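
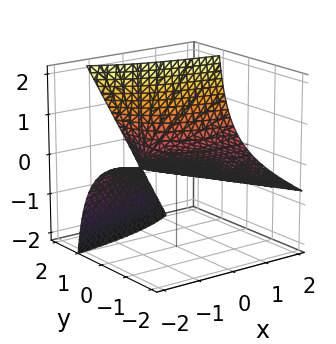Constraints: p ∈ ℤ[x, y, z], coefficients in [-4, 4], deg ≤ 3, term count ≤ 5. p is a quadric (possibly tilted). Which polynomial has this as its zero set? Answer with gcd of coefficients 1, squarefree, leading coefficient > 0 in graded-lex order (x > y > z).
x*y + 2*y*z - 3*z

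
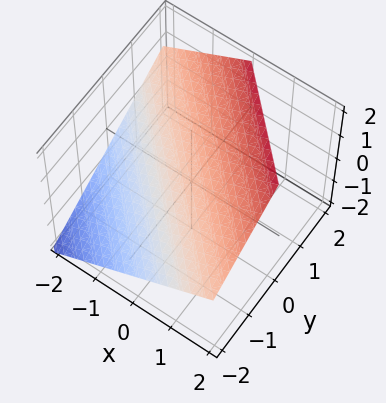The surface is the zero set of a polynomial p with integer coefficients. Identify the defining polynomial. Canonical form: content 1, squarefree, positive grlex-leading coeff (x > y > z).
2*x + 2*y - 3*z + 2

1. The degree is 1 — every cross-section is a straight line — this is a plane.
2. Checking where it meets the axes: one x-axis crossing is at x = -1; it meets the y-axis at y = -1 (among the integer gridlines).
3. Fitting integer coefficients to these (and the overall shape) gives p.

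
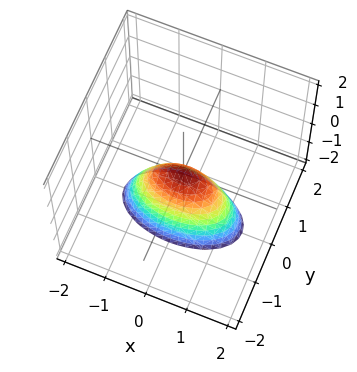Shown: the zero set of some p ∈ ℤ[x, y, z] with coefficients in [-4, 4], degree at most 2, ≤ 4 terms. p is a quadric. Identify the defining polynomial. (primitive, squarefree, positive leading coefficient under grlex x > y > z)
1. The degree is 2 — a paraboloid; a quadric.
2. Symmetries: it's symmetric under y → −y, forcing even powers of y; the x ↦ −x reflection is a symmetry, so x appears only in even powers.
3. From the visible intercepts: it meets the z-axis at z = 0 (among the integer gridlines); it meets the x-axis at x = 0 (among the integer gridlines).
4. Matching integer coefficients to the picture gives p.

x^2 + 3*y^2 + z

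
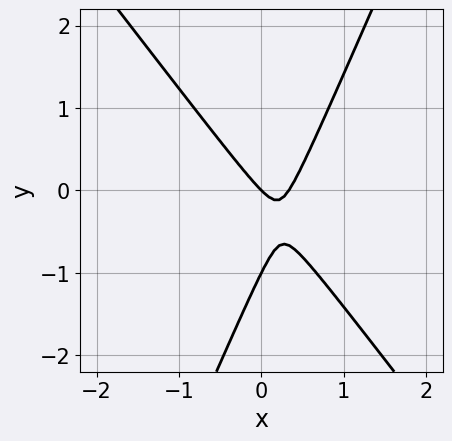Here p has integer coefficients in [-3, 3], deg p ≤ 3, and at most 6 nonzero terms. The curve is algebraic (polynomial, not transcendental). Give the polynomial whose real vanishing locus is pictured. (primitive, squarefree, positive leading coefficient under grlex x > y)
Degree: a generic line meets the curve in up to 2 points, so deg p = 2.
From the axis intercepts and sections: among the integer gridlines, it crosses the y-axis at y ∈ {-1, 0}; it crosses the x-axis at the gridline x = 0.
Fitting integer coefficients to these (and the overall shape) gives p.

3*x^2 + x*y - y^2 - x - y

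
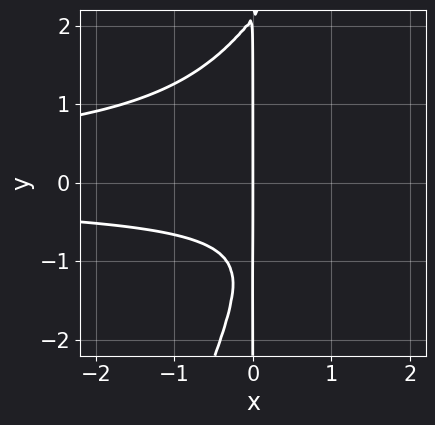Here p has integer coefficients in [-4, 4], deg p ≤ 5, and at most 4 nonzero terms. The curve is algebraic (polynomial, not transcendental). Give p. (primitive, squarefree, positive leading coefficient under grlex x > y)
3*x^2*y^2 - x*y^3 + 3*x*y + 3*x

(a) Degree: the shape is more complex than any degree-3 curve, so deg p = 4.
(b) Checking where it meets the axes: it crosses the x-axis at the gridline x = 0; every point of the y-axis in the box is on the curve.
(c) Matching integer coefficients to the picture gives p.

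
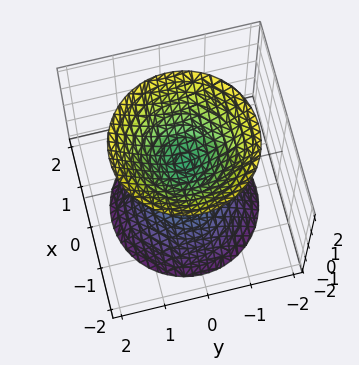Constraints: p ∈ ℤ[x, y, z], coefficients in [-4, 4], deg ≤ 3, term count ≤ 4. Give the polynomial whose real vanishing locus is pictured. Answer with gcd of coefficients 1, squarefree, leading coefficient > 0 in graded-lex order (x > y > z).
3*x^2 + 3*y^2 - 2*z^2 + 1

(a) I count 2 distinct pieces.
(b) deg p = 2.
(c) By symmetry, the z-axis is an axis of rotation, so x and y enter only as x² + y²; it's symmetric under z → −z, forcing even powers of z.
(d) Against the integer gridlines: no x-intercept at any integer in the box; the surface avoids every integer y-axis point in the box; a circular section at z = -2 has radius between 1 and 2.
(e) Putting this together gives p.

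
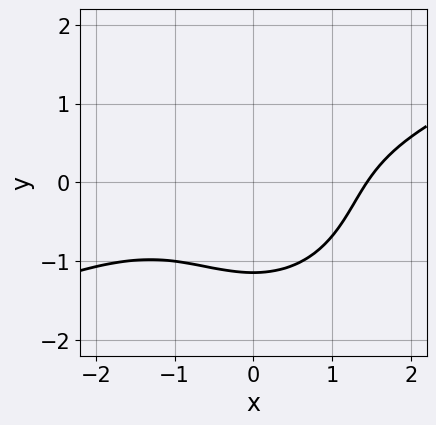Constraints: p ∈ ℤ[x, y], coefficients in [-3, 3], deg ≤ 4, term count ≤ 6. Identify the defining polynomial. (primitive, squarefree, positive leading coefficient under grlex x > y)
deg p = 3. No degree-2 curve has this shape.
Putting this together gives p.

x^3 - 2*x^2*y - 2*y^3 - 3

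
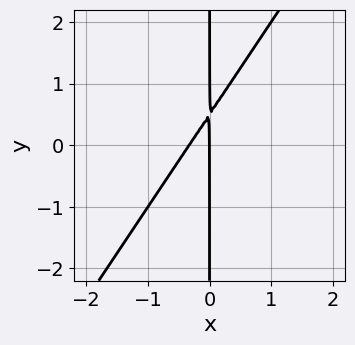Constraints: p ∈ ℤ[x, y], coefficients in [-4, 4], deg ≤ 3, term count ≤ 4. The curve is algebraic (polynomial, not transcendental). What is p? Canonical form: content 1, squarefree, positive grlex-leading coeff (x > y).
3*x^2 - 2*x*y + x

(a) The degree is 2 — no degree-1 curve has this shape.
(b) Observable constraints: every point of the y-axis in the box is on the curve; it crosses the x-axis at the gridline x = 0.
(c) Putting this together gives p.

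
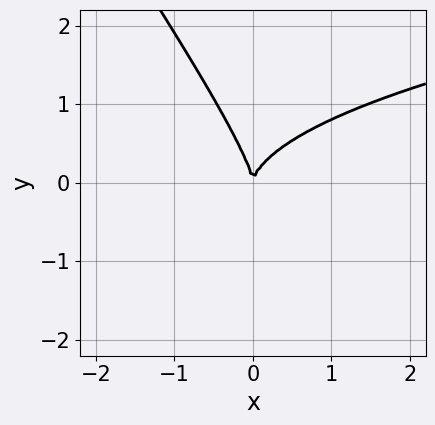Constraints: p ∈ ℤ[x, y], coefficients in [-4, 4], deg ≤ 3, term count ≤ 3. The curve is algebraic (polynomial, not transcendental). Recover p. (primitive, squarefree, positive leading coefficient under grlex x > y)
deg p = 3. No degree-2 curve has this shape.
Checking where it meets the axes: it meets the y-axis at y = 0 (among the integer gridlines); it crosses the x-axis at the gridline x = 0.
Assembling these constraints gives the stated polynomial.

3*x*y^2 + 2*y^3 - 3*x^2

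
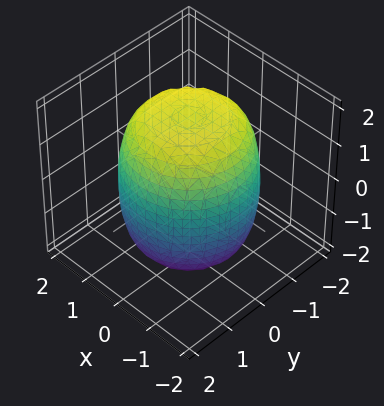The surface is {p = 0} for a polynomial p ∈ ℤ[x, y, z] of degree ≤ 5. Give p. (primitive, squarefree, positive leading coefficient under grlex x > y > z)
x^4 + 2*x^2*y^2 + y^4 - x^2 - y^2 + z^2 - 3

Degree: the shape is more complex than any degree-3 surface, so deg p = 4.
By symmetry, the surface is invariant under rotation about z: p = q(x² + y², z).
Against the integer gridlines: a circular section at z = -1 has radius between 1 and 2.
Matching integer coefficients to the picture gives p.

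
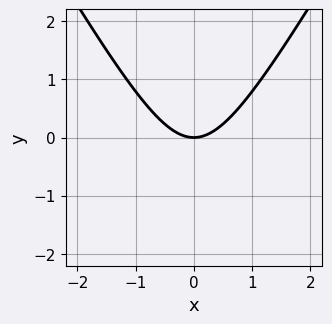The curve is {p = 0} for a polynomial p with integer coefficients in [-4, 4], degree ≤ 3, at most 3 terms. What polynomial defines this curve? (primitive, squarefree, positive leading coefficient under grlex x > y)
3*x^2 - y^2 - 3*y

1. deg p = 2.
2. Symmetries: it's symmetric under x → −x, forcing even powers of x.
3. Against the integer gridlines: it crosses the x-axis at the gridline x = 0; it meets the y-axis at y = 0 (among the integer gridlines).
4. Together with the visible shape, these determine p as stated.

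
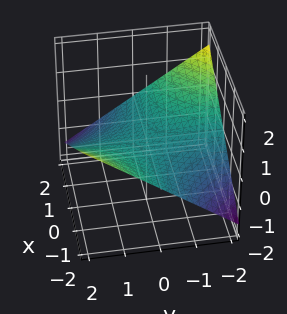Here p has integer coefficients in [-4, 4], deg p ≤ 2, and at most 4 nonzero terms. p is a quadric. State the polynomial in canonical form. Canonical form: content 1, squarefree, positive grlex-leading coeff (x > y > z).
x*y + 3*z

Degree: a hyperbolic paraboloid; a quadric, so deg p = 2.
Checking where it meets the axes: it crosses the z-axis at the gridline z = 0; the visible x-axis segment lies entirely on the surface; the visible y-axis segment lies entirely on the surface.
Assembling these constraints gives the stated polynomial.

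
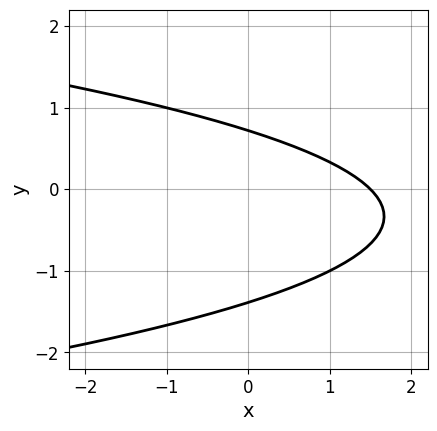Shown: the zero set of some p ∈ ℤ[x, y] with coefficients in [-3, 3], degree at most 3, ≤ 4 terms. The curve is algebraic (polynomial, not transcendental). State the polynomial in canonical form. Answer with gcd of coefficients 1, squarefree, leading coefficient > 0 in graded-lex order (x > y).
3*y^2 + 2*x + 2*y - 3

First, the degree is 2 — the shape is more complex than any degree-1 curve.
Finally, putting this together gives p.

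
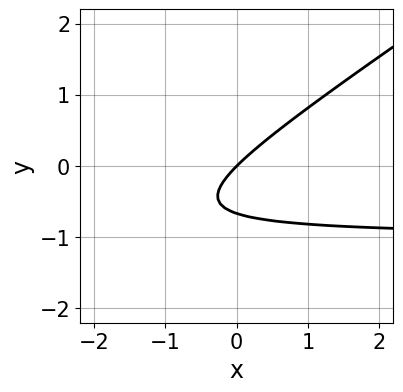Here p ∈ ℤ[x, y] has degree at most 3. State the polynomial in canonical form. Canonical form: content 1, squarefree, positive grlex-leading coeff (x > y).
1. deg p = 2. The shape is more complex than any degree-1 curve.
2. Against the integer gridlines: it meets the y-axis at y = 0 (among the integer gridlines); it meets the x-axis at x = 0 (among the integer gridlines).
3. Fitting integer coefficients to these (and the overall shape) gives p.

2*x*y - 3*y^2 + 2*x - 2*y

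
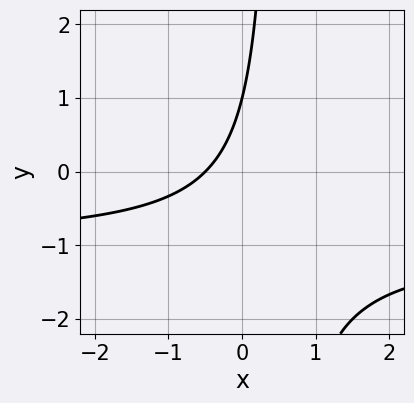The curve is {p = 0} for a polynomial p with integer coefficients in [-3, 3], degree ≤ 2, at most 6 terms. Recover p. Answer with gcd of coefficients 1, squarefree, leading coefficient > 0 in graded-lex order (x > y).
2*x*y + 2*x - y + 1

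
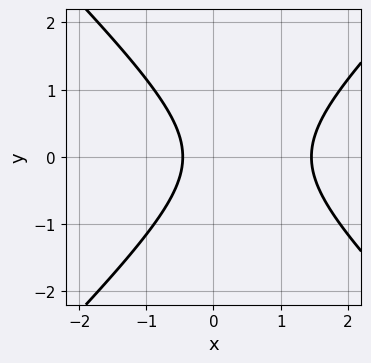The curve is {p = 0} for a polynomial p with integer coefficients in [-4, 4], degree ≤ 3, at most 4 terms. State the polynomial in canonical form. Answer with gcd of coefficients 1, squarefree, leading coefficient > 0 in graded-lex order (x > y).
3*x^2 - 3*y^2 - 3*x - 2

deg p = 2.
Symmetries: mirror symmetry y ↦ −y ⇒ only even powers of y.
Observable constraints: the curve avoids every integer y-axis point in the box.
Matching integer coefficients to the picture gives p.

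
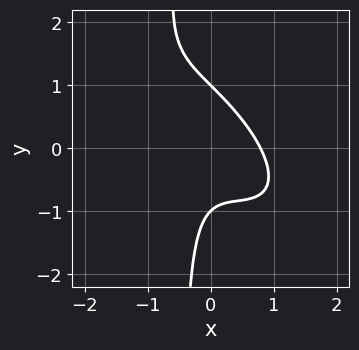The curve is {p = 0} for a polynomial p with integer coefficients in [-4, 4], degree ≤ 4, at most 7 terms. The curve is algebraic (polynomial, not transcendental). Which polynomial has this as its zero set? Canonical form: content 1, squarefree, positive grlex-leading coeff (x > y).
2*x^3 + 3*x^2*y + 2*x*y^2 + y^2 - 1

(a) Degree: no degree-2 curve has this shape, so deg p = 3.
(b) Against the integer gridlines: the y-axis gridline crossings are at y ∈ {-1, 1}.
(c) Fitting integer coefficients to these (and the overall shape) gives p.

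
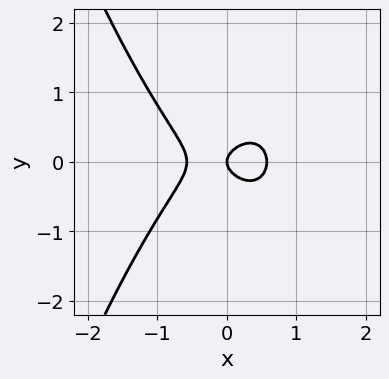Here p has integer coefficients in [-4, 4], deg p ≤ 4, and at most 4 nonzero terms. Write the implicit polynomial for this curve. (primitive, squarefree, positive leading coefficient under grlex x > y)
3*x^3 + 3*y^2 - x

deg p = 3.
Symmetries: mirror symmetry y ↦ −y ⇒ only even powers of y.
Against the integer gridlines: it meets the y-axis at y = 0 (among the integer gridlines); it crosses the x-axis at the gridline x = 0.
Solving for integer coefficients yields p as stated.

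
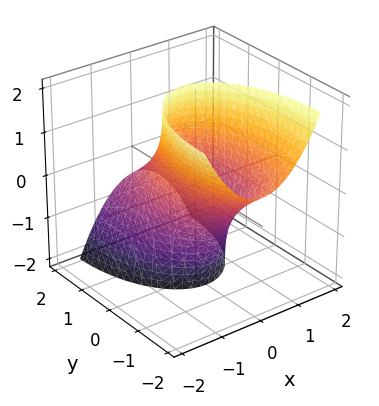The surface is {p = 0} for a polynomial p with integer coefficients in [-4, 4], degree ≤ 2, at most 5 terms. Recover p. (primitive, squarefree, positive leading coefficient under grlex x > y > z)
(a) deg p = 2. No degree-1 surface has this shape.
(b) Checking where it meets the axes: the surface avoids every integer z-axis point in the box.
(c) Fitting integer coefficients to these (and the overall shape) gives p.

3*x^2 + y^2 + 2*y*z - 2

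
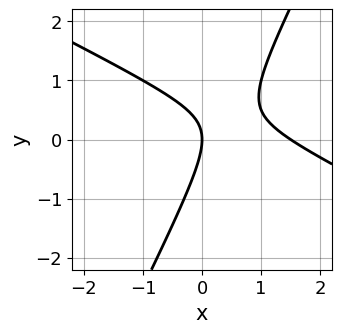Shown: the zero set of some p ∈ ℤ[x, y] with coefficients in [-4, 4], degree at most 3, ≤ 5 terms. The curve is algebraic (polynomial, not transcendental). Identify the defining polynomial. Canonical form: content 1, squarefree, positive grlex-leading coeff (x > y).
1. deg p = 2.
2. Against the integer gridlines: it crosses the x-axis at the gridline x = 0; one y-axis crossing is at y = 0.
3. These observations pin down the coefficients.

2*x^2 + 3*x*y - 2*y^2 - 3*x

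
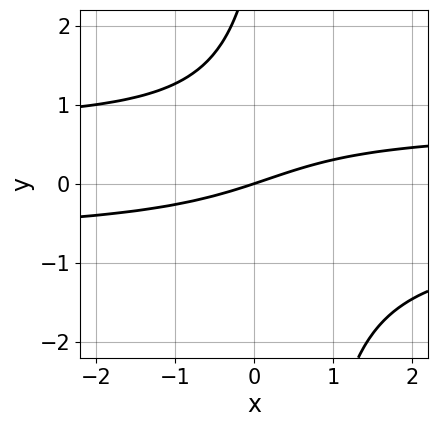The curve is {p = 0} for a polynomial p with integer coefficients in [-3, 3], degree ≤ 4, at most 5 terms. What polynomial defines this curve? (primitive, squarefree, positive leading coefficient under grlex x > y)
2*x*y^2 - y^2 - x + 3*y

The degree is 3 — the shape is more complex than any degree-2 curve.
From the axis intercepts and sections: one y-axis crossing is at y = 0; it crosses the x-axis at the gridline x = 0.
Fitting integer coefficients to these (and the overall shape) gives p.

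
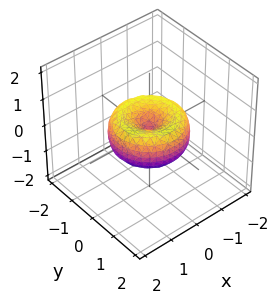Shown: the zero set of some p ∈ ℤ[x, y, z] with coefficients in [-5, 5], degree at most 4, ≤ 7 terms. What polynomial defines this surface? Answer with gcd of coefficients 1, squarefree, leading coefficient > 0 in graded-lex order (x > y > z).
(a) Degree: a generic line meets the surface in up to 4 points, so deg p = 4.
(b) Symmetry: every cross-section ⟂ z is a circle, so x, y appear only via x² + y².
(c) From the visible intercepts: it meets the z-axis at z = 0 (among the integer gridlines); one x-axis crossing is at x = 0; one y-axis crossing is at y = 0; a circular section at z = 0 has radius between 1 and 2.
(d) Assembling these constraints gives the stated polynomial.

2*x^4 + 4*x^2*y^2 + 2*y^4 - 3*x^2 - 3*y^2 + 3*z^2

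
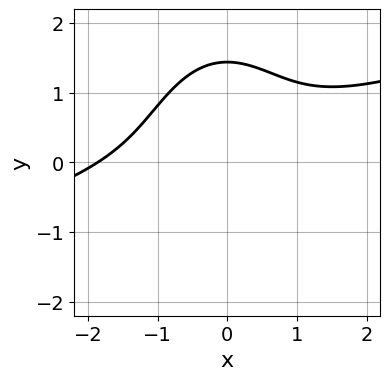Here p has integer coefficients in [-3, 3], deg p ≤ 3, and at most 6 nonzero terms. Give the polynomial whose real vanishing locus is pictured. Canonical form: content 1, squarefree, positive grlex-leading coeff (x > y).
x^3 - 3*x^2*y - y^3 + x^2 + 3

(a) Degree: no degree-2 curve has this shape, so deg p = 3.
(b) Solving for integer coefficients yields p as stated.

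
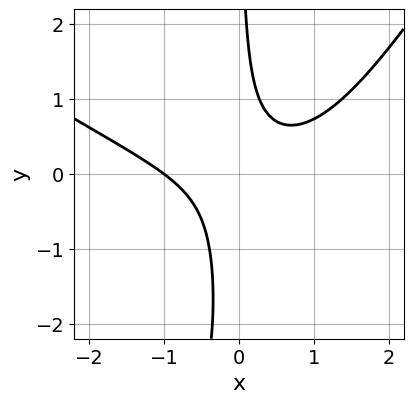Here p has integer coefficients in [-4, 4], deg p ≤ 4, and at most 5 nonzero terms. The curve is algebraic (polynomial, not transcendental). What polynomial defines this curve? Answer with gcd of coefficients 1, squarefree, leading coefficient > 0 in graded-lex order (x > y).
x^3 + x^2*y - x*y^2 - 3*x*y + 1

1. deg p = 3. The shape is more complex than any degree-2 curve.
2. Observable constraints: it misses every integer gridline on the y-axis; it crosses the x-axis at the gridline x = -1.
3. The integer polynomial consistent with all of this is the stated p.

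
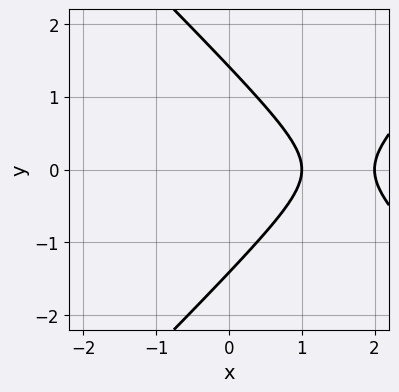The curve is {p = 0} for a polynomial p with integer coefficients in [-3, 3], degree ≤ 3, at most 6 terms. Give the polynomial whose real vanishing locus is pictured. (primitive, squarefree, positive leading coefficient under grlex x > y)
x^2 - y^2 - 3*x + 2

(a) deg p = 2.
(b) Symmetries: the y ↦ −y reflection is a symmetry, so y appears only in even powers.
(c) Against the integer gridlines: the x-axis gridline crossings are at x ∈ {1, 2}.
(d) Matching integer coefficients to the picture gives p.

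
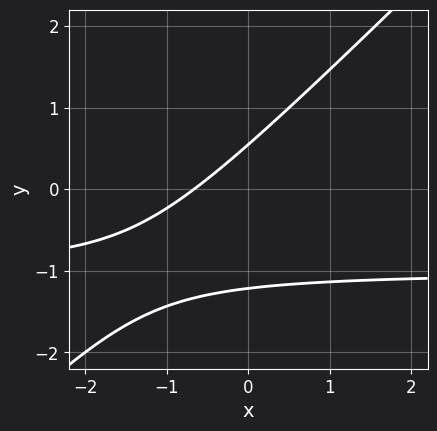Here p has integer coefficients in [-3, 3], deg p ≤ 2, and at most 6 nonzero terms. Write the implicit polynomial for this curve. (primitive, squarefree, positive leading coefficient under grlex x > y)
3*x*y - 3*y^2 + 3*x - 2*y + 2

(a) The degree is 2 — no degree-1 curve has this shape.
(b) Putting this together gives p.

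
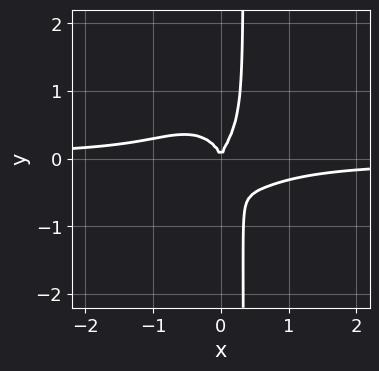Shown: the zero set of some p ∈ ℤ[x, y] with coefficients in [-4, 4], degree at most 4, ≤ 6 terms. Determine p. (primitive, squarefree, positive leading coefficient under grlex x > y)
First, degree: no degree-3 curve has this shape, so deg p = 4.
Next, from the visible intercepts: it meets the x-axis at x = 0 (among the integer gridlines); it crosses the y-axis at the gridline y = 0.
Finally, the integer polynomial consistent with all of this is the stated p.

3*x^3*y + 3*x*y^3 - y^3 + x^2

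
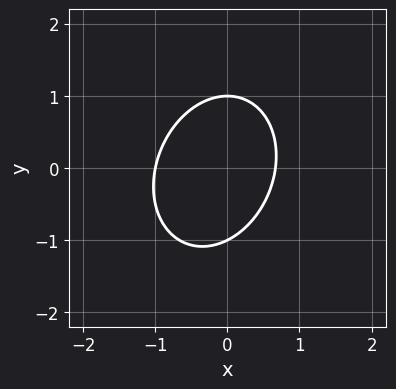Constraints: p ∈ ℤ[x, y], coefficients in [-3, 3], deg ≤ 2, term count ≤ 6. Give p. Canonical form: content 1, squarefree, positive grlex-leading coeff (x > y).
3*x^2 - x*y + 2*y^2 + x - 2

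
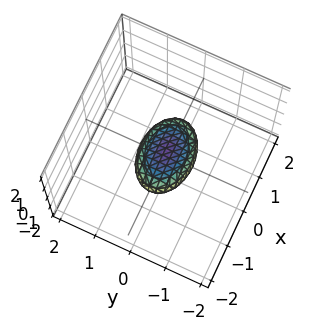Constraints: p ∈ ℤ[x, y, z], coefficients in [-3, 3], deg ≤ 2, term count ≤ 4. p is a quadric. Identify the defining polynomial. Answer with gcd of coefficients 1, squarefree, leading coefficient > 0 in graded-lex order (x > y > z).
1. deg p = 2.
2. Symmetries: the x ↦ −x reflection is a symmetry, so x appears only in even powers; the z ↦ −z reflection is a symmetry, so z appears only in even powers; mirror symmetry y ↦ −y ⇒ only even powers of y.
3. Against the integer gridlines: among the integer gridlines, it crosses the x-axis at x ∈ {-1, 1}.
4. Together with the visible shape, these determine p as stated.

x^2 + 2*y^2 + 3*z^2 - 1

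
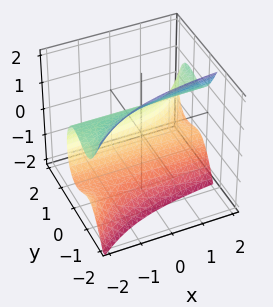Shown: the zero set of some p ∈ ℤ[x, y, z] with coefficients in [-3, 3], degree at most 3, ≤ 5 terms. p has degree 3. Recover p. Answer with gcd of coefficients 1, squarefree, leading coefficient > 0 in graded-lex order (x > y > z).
3*x*y^2 - 3*y^3 - 2*z^2 - 3*y + 2

The degree is 3 — the shape is more complex than any degree-2 surface.
Reading off the gridlines: the z-axis gridline crossings are at z ∈ {-1, 1}; the surface avoids every integer x-axis point in the box.
Together with the visible shape, these determine p as stated.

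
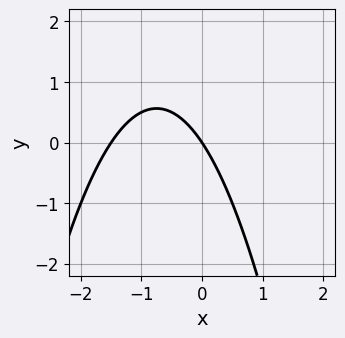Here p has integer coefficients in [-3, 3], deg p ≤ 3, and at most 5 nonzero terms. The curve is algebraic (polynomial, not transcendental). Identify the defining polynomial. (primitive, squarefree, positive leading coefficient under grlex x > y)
2*x^2 + 3*x + 2*y

Degree: the shape is more complex than any degree-1 curve, so deg p = 2.
Against the integer gridlines: one y-axis crossing is at y = 0; one x-axis crossing is at x = 0.
Together with the visible shape, these determine p as stated.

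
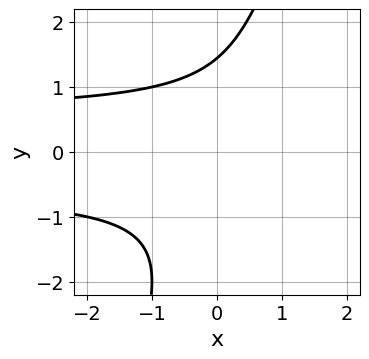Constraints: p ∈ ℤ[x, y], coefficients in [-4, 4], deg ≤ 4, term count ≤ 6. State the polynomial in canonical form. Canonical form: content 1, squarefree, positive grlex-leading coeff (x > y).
3*x*y^2 - y^3 - x + 3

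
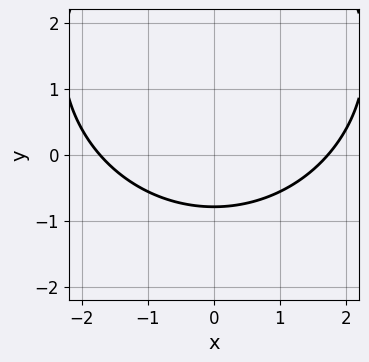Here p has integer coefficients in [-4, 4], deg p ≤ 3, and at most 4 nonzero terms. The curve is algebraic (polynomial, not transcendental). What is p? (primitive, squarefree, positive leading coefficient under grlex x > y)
x^2 + y^2 - 3*y - 3

1. Degree: no degree-1 curve has this shape, so deg p = 2.
2. Symmetries: mirror symmetry x ↦ −x ⇒ only even powers of x.
3. Matching integer coefficients to the picture gives p.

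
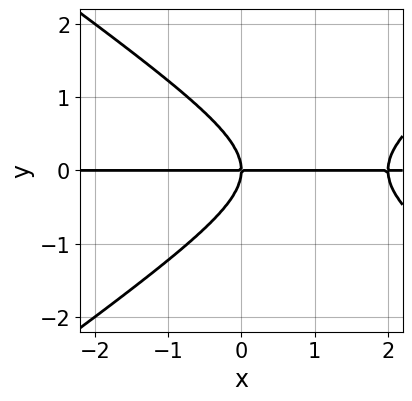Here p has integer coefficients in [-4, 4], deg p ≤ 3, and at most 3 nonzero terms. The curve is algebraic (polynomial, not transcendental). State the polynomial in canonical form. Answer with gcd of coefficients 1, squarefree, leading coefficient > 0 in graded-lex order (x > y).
Degree: no degree-2 curve has this shape, so deg p = 3.
From the axis intercepts and sections: every point of the x-axis in the box is on the curve; it meets the y-axis at y = 0 (among the integer gridlines).
Putting this together gives p.

x^2*y - 2*y^3 - 2*x*y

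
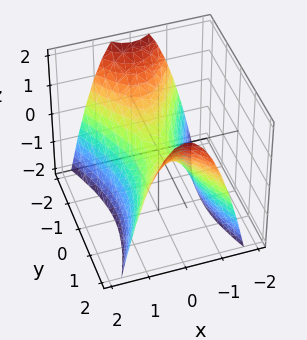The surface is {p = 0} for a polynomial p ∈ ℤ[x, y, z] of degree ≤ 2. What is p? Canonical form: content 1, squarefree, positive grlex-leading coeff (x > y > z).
(a) deg p = 2. A saddle surface; a quadric.
(b) Symmetries: mirror symmetry y ↦ −y ⇒ only even powers of y; mirror symmetry x ↦ −x ⇒ only even powers of x.
(c) Against the integer gridlines: it crosses the z-axis at the gridline z = 0; it crosses the x-axis at the gridline x = 0; it meets the y-axis at y = 0 (among the integer gridlines).
(d) These observations pin down the coefficients.

3*x^2 - y^2 + 2*z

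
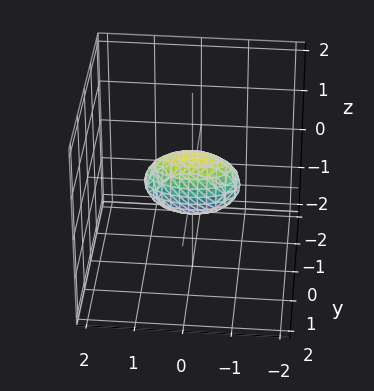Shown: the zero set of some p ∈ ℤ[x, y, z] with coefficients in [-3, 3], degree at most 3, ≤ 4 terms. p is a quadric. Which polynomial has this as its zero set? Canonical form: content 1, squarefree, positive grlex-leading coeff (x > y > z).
x^2 + 3*y^2 + 2*z^2 - 1

1. deg p = 2.
2. Symmetries: the z ↦ −z reflection is a symmetry, so z appears only in even powers; it's symmetric under y → −y, forcing even powers of y; the x ↦ −x reflection is a symmetry, so x appears only in even powers.
3. Observable constraints: among the integer gridlines, it crosses the x-axis at x ∈ {-1, 1}.
4. These observations pin down the coefficients.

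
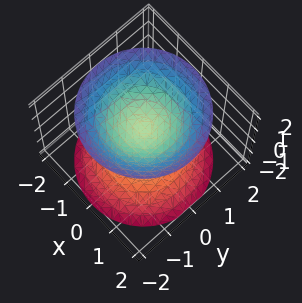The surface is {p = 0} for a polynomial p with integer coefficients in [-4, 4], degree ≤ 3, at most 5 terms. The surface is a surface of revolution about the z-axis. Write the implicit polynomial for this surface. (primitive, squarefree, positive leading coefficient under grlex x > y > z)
1. I count 2 distinct pieces. Treating them together as one polynomial.
2. The degree is 2 — the shape is more complex than any degree-1 surface.
3. Symmetries: the z-axis is an axis of rotation, so x and y enter only as x² + y².
4. From the visible intercepts: a circular section at z = -1 has radius between 0 and 1; it misses every integer gridline on the y-axis; no x-intercept at any integer in the box.
5. Assembling these constraints gives the stated polynomial.

2*x^2 + 2*y^2 - 2*z^2 + 1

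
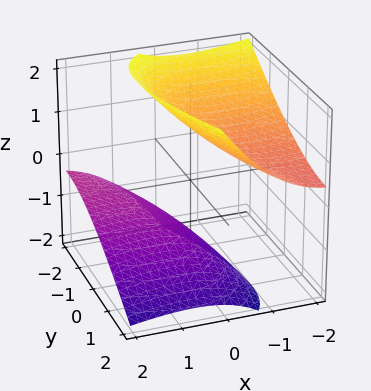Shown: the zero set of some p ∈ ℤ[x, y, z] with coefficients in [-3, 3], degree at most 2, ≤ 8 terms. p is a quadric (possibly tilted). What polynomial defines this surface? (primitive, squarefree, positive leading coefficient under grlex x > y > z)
There are 2 components. They look like related sheets of one shape, so recover p as a whole.
deg p = 2. The shape is more complex than any degree-1 surface.
From the visible intercepts: no x-intercept at any integer in the box; it misses every integer gridline on the y-axis.
The integer polynomial consistent with all of this is the stated p.

x^2 + 2*x*y + 3*x*z + y^2 - 2*z^2 + 3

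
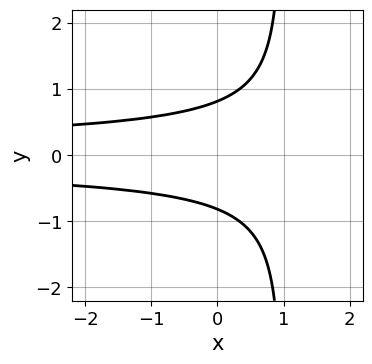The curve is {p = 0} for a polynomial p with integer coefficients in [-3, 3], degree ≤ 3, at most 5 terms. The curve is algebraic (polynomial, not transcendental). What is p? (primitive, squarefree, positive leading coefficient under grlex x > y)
Degree: the shape is more complex than any degree-2 curve, so deg p = 3.
Symmetries: mirror symmetry y ↦ −y ⇒ only even powers of y.
From the axis intercepts and sections: no x-intercept at any integer in the box.
The integer polynomial consistent with all of this is the stated p.

3*x*y^2 - 3*y^2 + 2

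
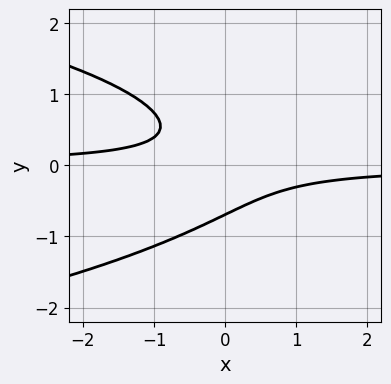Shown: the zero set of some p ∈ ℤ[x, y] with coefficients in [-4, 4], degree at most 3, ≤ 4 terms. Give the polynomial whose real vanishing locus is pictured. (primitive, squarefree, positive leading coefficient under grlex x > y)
3*y^3 + 3*x*y + 1

(a) The degree is 3 — a generic line meets the curve in up to 3 points.
(b) Observable constraints: it misses every integer gridline on the x-axis.
(c) Solving for integer coefficients yields p as stated.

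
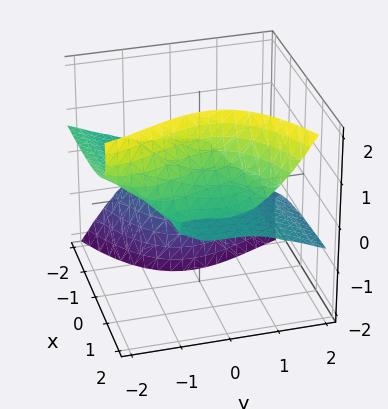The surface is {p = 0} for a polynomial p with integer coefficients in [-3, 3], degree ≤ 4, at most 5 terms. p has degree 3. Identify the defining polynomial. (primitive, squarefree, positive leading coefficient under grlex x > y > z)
1. The degree is 3 — a generic line meets the surface in up to 3 points.
2. Against the integer gridlines: it crosses the z-axis at the gridline z = 0; the visible x-axis segment lies entirely on the surface.
3. Solving for integer coefficients yields p as stated.

3*x*z^2 - y^3 - 2*y^2*z - 3*z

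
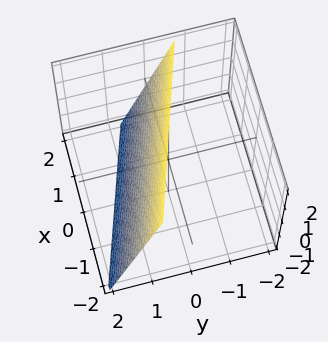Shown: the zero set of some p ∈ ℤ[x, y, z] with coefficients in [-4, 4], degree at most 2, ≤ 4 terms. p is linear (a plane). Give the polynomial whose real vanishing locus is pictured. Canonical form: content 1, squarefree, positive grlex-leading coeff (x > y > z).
The degree is 1 — every cross-section is a straight line — this is a plane.
From the axis intercepts and sections: it crosses the z-axis at the gridline z = 2; it meets the x-axis at x = 2 (among the integer gridlines).
Assembling these constraints gives the stated polynomial.

x + 3*y + z - 2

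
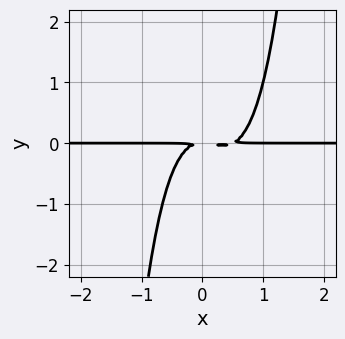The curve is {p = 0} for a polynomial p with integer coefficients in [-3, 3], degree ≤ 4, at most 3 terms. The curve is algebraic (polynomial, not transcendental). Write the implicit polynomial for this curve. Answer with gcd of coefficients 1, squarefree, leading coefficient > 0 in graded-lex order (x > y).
Degree: the shape is more complex than any degree-3 curve, so deg p = 4.
From the axis intercepts and sections: the visible x-axis segment lies entirely on the curve.
Solving for integer coefficients yields p as stated.

2*x^3*y - x^2*y - y^2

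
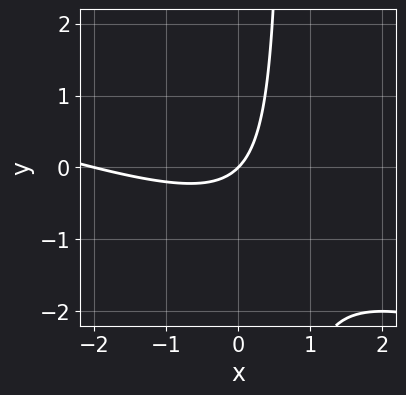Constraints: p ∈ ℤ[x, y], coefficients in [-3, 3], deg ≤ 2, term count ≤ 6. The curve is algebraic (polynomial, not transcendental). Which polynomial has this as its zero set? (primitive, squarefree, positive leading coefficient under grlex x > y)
First, degree: no degree-1 curve has this shape, so deg p = 2.
Next, from the visible intercepts: among the integer gridlines, it crosses the x-axis at x ∈ {-2, 0}; it crosses the y-axis at the gridline y = 0.
Finally, these observations pin down the coefficients.

x^2 + 3*x*y + 2*x - 2*y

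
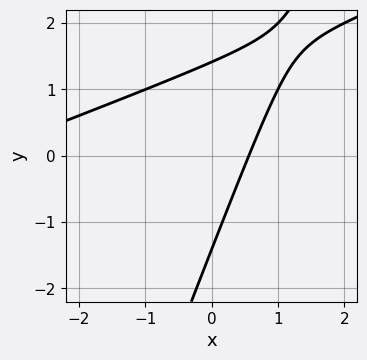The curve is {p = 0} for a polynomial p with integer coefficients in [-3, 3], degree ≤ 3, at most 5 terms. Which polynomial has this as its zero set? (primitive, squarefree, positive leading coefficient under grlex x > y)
Degree: the shape is more complex than any degree-1 curve, so deg p = 2.
Solving for integer coefficients yields p as stated.

x^2 - 3*x*y + y^2 + 3*x - 2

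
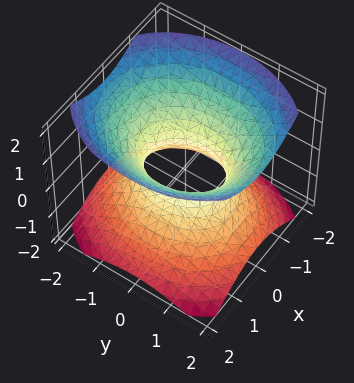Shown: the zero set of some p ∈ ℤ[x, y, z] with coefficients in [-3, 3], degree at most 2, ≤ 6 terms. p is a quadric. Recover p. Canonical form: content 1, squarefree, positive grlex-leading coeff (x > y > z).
3*x^2 + 2*y^2 - 3*z^2 - 2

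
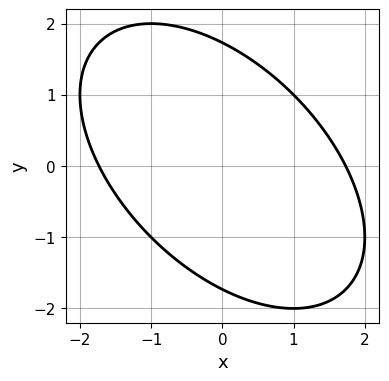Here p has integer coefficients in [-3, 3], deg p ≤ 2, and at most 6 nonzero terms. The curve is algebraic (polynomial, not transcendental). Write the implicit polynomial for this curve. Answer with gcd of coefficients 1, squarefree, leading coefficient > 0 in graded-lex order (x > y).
x^2 + x*y + y^2 - 3

1. Degree: a generic line meets the curve in up to 2 points, so deg p = 2.
2. Putting this together gives p.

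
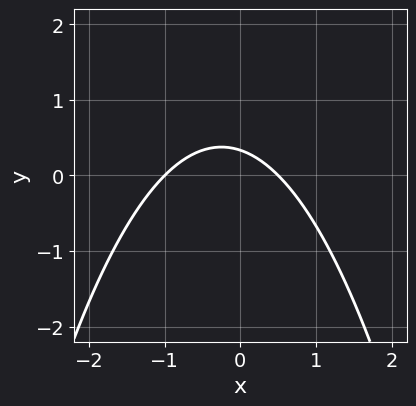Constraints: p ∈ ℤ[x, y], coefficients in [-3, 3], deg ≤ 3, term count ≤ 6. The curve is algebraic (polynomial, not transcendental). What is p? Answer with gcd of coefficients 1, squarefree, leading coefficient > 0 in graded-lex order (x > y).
2*x^2 + x + 3*y - 1

First, deg p = 2.
Next, reading off the gridlines: one x-axis crossing is at x = -1.
Finally, assembling these constraints gives the stated polynomial.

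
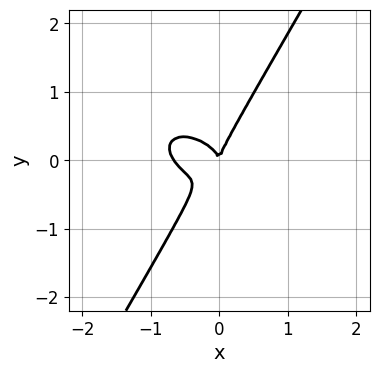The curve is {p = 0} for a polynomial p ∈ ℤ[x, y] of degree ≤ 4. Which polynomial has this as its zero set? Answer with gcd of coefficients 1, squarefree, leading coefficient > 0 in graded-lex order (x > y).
Degree: the shape is more complex than any degree-2 curve, so deg p = 3.
Checking where it meets the axes: one x-axis crossing is at x = 0; one y-axis crossing is at y = 0.
The integer polynomial consistent with all of this is the stated p.

3*x^3 + 2*x^2*y + 3*x*y^2 - 3*y^3 + 2*x^2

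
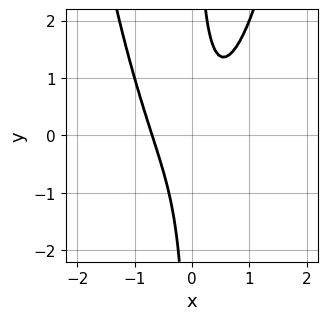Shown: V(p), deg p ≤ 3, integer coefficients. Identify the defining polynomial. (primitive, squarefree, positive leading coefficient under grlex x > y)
3*x^3 - 2*x*y + 1

1. Degree: a generic line meets the curve in up to 3 points, so deg p = 3.
2. Checking where it meets the axes: no y-intercept at any integer in the box.
3. Matching integer coefficients to the picture gives p.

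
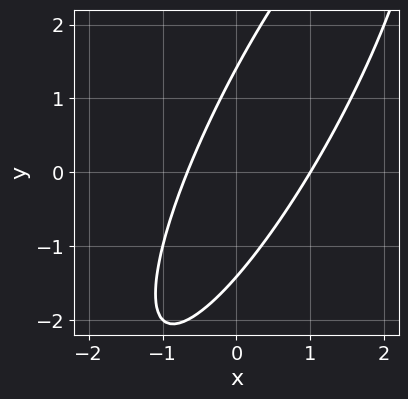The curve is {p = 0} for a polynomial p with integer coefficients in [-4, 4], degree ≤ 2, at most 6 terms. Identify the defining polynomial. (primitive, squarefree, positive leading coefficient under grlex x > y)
3*x^2 - 3*x*y + y^2 - x - 2

Degree: the shape is more complex than any degree-1 curve, so deg p = 2.
Observable constraints: one x-axis crossing is at x = 1.
Matching integer coefficients to the picture gives p.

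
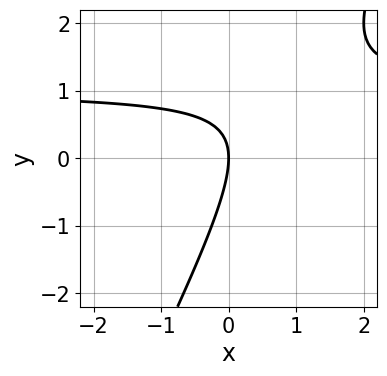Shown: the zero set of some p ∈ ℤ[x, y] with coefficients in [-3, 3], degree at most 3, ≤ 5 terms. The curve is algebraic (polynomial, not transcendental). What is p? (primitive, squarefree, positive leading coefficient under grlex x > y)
(a) deg p = 2.
(b) From the axis intercepts and sections: it crosses the y-axis at the gridline y = 0; it crosses the x-axis at the gridline x = 0.
(c) Matching integer coefficients to the picture gives p.

2*x*y - y^2 - 2*x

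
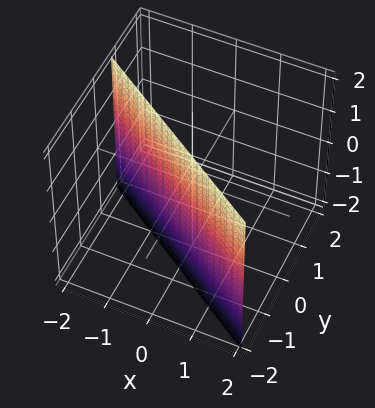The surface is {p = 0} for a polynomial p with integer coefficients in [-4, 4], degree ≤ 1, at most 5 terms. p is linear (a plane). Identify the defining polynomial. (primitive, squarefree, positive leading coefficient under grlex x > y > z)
1. deg p = 1.
2. Observable constraints: the surface avoids every integer z-axis point in the box; it crosses the x-axis at the gridline x = -1.
3. Solving for integer coefficients yields p as stated.

2*x + 3*y + 2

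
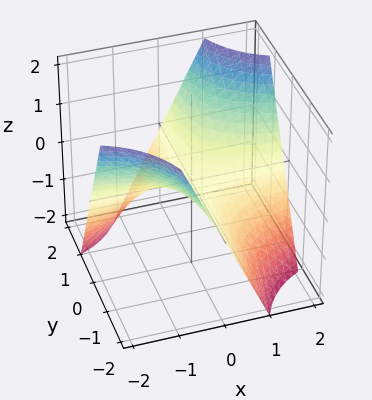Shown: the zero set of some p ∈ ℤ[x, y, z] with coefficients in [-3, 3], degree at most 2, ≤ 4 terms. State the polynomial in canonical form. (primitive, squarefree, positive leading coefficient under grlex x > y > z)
x*y - z

First, deg p = 2. A saddle surface; a quadric.
Next, from the axis intercepts and sections: it meets the z-axis at z = 0 (among the integer gridlines); every point of the x-axis in the box is on the surface; the visible y-axis segment lies entirely on the surface.
Finally, assembling these constraints gives the stated polynomial.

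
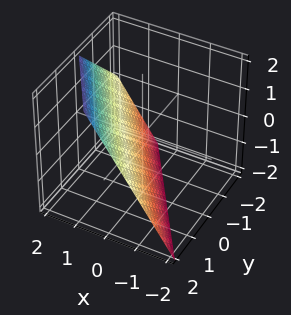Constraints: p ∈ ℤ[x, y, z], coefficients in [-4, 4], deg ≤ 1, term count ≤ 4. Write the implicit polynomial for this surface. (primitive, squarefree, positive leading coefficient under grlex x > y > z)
3*x + 2*y - 2*z - 2

Degree: the surface is flat (a plane), so deg p = 1.
Checking where it meets the axes: it meets the y-axis at y = 1 (among the integer gridlines); it meets the z-axis at z = -1 (among the integer gridlines).
Together with the visible shape, these determine p as stated.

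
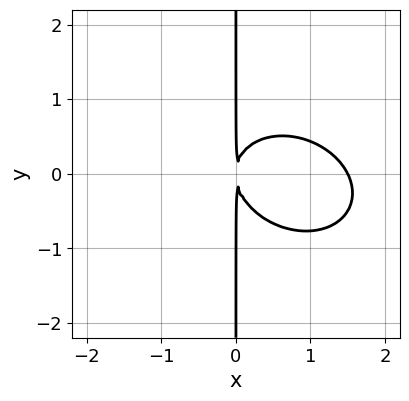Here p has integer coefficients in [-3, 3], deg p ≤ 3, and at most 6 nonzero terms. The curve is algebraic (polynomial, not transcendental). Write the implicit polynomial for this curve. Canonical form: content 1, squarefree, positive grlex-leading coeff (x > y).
2*x^3 + x^2*y + 3*x*y^2 - 3*x^2

deg p = 3. No degree-2 curve has this shape.
From the visible intercepts: the visible y-axis segment lies entirely on the curve.
Matching integer coefficients to the picture gives p.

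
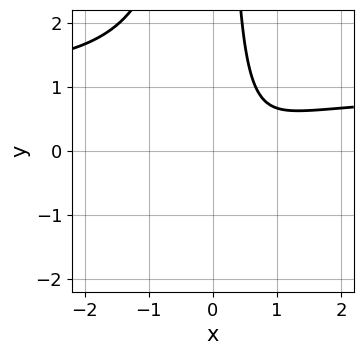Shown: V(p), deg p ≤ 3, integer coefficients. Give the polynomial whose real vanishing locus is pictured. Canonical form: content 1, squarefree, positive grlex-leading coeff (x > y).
First, deg p = 3. The shape is more complex than any degree-2 curve.
Next, from the visible intercepts: it misses every integer gridline on the y-axis; it misses every integer gridline on the x-axis.
Finally, these observations pin down the coefficients.

3*x^2*y - 3*x^2 + 3*x - 2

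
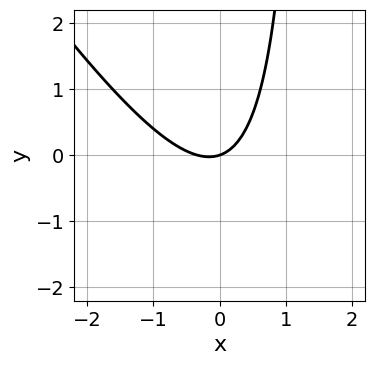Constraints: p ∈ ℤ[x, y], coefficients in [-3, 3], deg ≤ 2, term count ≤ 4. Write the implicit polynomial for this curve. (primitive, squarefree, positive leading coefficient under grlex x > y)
3*x^2 + 2*x*y + x - 3*y

1. deg p = 2.
2. Reading off the gridlines: it crosses the x-axis at the gridline x = 0; one y-axis crossing is at y = 0.
3. Assembling these constraints gives the stated polynomial.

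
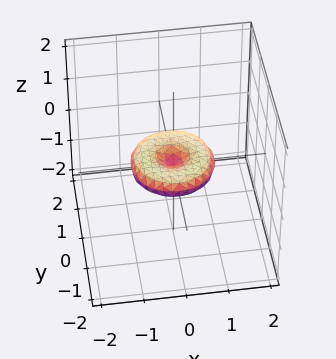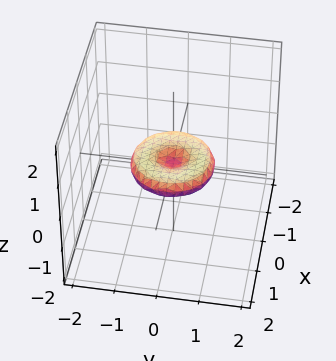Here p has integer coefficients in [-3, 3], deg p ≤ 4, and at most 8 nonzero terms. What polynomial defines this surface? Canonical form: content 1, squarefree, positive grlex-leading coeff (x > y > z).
x^4 + 2*x^2*y^2 + y^4 - x^2 - y^2 + 3*z^2

1. Degree: no degree-3 surface has this shape, so deg p = 4.
2. Symmetries: rotational symmetry about the z-axis ⇒ p depends on x, y only through x² + y².
3. Reading off the gridlines: it meets the z-axis at z = 0 (among the integer gridlines); the x-axis gridline crossings are at x ∈ {-1, 0, 1}; a circular section at z = 0 has radius exactly 1; among the integer gridlines, it crosses the y-axis at y ∈ {-1, 0, 1}.
4. Solving for integer coefficients yields p as stated.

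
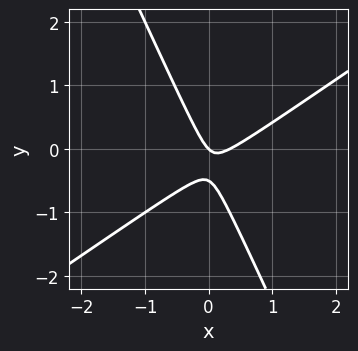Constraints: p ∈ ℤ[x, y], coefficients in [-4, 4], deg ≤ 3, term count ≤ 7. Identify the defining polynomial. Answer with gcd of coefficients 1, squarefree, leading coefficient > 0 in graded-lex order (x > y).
1. The degree is 2 — no degree-1 curve has this shape.
2. From the axis intercepts and sections: it meets the x-axis at x = 0 (among the integer gridlines); one y-axis crossing is at y = 0.
3. Together with the visible shape, these determine p as stated.

3*x^2 - 3*x*y - 2*y^2 - x - y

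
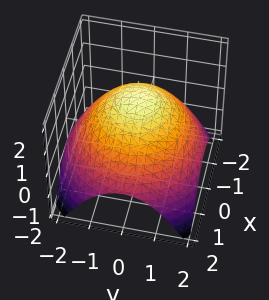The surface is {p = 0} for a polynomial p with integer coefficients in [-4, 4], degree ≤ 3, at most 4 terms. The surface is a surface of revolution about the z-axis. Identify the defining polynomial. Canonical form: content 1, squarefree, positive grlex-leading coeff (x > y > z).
First, deg p = 2.
Then, by symmetry, every cross-section ⟂ z is a circle, so x, y appear only via x² + y².
Next, observable constraints: a circular section at z = 0 has radius between 1 and 2.
Finally, putting this together gives p.

x^2 + y^2 + 2*z - 3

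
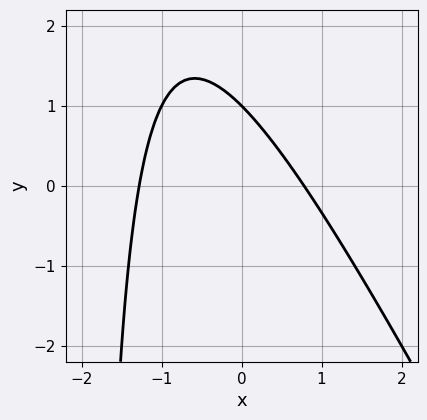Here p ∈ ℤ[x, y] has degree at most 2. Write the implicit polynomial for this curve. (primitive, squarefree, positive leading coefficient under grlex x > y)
Degree: a generic line meets the curve in up to 2 points, so deg p = 2.
Against the integer gridlines: it meets the y-axis at y = 1 (among the integer gridlines).
The integer polynomial consistent with all of this is the stated p.

2*x^2 + x*y + x + 2*y - 2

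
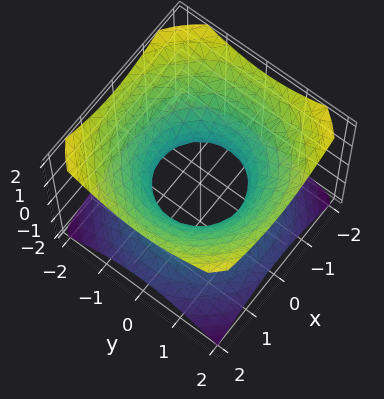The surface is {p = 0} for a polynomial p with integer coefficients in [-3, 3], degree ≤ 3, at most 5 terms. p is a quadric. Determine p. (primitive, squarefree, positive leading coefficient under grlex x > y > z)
First, deg p = 2.
Next, symmetries: the z ↦ −z reflection is a symmetry, so z appears only in even powers; the z-axis is an axis of rotation, so x and y enter only as x² + y².
Then, against the integer gridlines: no z-intercept at any integer in the box; the y-axis gridline crossings are at y ∈ {-1, 1}; a circular section at z = 0 has radius exactly 1.
Finally, putting this together gives p.

2*x^2 + 2*y^2 - 3*z^2 - 2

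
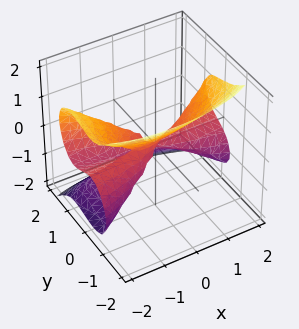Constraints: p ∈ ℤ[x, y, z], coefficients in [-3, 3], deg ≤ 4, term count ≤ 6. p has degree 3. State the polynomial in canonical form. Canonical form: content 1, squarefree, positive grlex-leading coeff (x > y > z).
x^2*z - 3*y^3 - 2*z^3 - x*y

First, deg p = 3. The shape is more complex than any degree-2 surface.
Then, observable constraints: it meets the y-axis at y = 0 (among the integer gridlines); the visible x-axis segment lies entirely on the surface.
Finally, these observations pin down the coefficients.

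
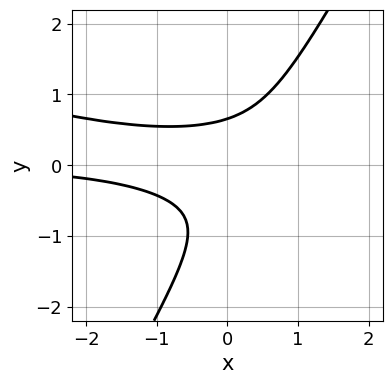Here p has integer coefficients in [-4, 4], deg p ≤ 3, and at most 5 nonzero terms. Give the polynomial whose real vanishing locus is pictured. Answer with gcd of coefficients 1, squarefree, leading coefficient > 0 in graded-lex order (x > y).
x^2*y + 3*x*y^2 - 2*y^3 - y^2 + 1

1. The degree is 3 — no degree-2 curve has this shape.
2. From the axis intercepts and sections: it misses every integer gridline on the x-axis.
3. Solving for integer coefficients yields p as stated.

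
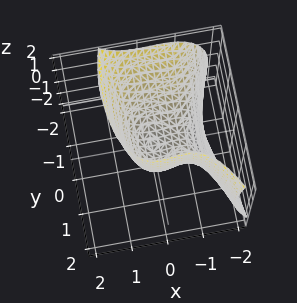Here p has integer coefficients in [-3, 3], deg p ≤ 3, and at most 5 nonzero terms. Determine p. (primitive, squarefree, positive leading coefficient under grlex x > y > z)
(a) The degree is 3 — no degree-2 surface has this shape.
(b) From the axis intercepts and sections: one y-axis crossing is at y = 0; among the integer gridlines, it crosses the x-axis at x ∈ {-1, 0}; it crosses the z-axis at the gridline z = 0.
(c) Assembling these constraints gives the stated polynomial.

3*x^3 + y*z^2 + 3*x^2 + 2*y^2 - 3*z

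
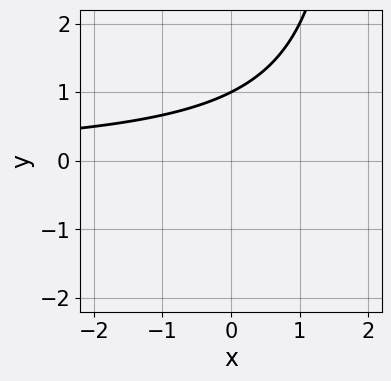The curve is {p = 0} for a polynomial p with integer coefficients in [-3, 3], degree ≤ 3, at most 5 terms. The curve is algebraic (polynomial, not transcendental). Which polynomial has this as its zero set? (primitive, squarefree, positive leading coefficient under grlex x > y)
x*y - 2*y + 2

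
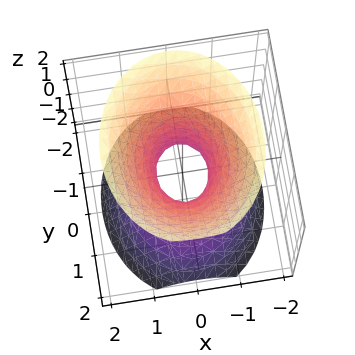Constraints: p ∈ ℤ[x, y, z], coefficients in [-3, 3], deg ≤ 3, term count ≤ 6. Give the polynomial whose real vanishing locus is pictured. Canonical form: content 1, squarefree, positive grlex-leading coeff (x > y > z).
First, the degree is 2 — one connected sheet with a waist; a quadric.
Next, symmetries: mirror symmetry y ↦ −y ⇒ only even powers of y; the x ↦ −x reflection is a symmetry, so x appears only in even powers; mirror symmetry z ↦ −z ⇒ only even powers of z.
Next, from the visible intercepts: it misses every integer gridline on the z-axis.
Finally, putting this together gives p.

3*x^2 + 2*y^2 - 2*z^2 - 1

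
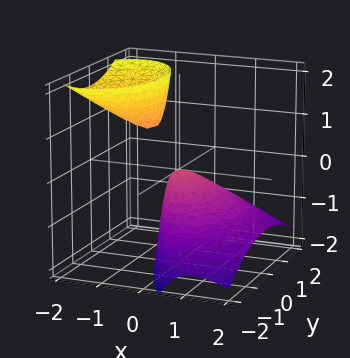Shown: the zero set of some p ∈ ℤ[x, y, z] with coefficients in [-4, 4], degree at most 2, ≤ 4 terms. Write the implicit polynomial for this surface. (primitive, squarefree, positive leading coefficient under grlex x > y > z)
2*x^2 + 3*x*z + y^2 + z

1. The picture has 2 separate pieces. Treating them together as one polynomial.
2. The degree is 2 — no degree-1 surface has this shape.
3. Checking where it meets the axes: one z-axis crossing is at z = 0; one y-axis crossing is at y = 0.
4. Solving for integer coefficients yields p as stated.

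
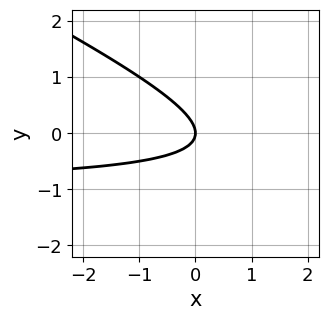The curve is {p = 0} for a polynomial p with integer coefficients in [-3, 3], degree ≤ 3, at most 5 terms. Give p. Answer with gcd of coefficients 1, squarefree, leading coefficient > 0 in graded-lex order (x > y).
x*y + 2*y^2 + x

1. Degree: a generic line meets the curve in up to 2 points, so deg p = 2.
2. From the visible intercepts: it meets the y-axis at y = 0 (among the integer gridlines); one x-axis crossing is at x = 0.
3. Matching integer coefficients to the picture gives p.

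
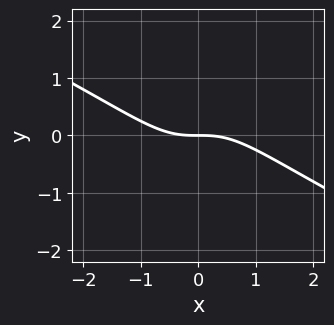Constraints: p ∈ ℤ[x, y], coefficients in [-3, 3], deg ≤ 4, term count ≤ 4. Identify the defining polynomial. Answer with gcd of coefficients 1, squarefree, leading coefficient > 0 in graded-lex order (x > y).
(a) deg p = 3. A generic line meets the curve in up to 3 points.
(b) From the axis intercepts and sections: one x-axis crossing is at x = 0; one y-axis crossing is at y = 0.
(c) Fitting integer coefficients to these (and the overall shape) gives p.

x^3 + 2*x^2*y + 2*y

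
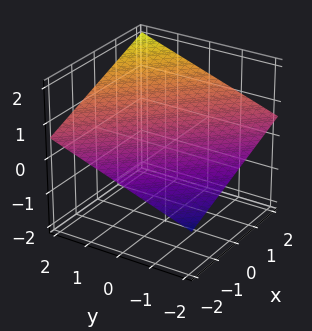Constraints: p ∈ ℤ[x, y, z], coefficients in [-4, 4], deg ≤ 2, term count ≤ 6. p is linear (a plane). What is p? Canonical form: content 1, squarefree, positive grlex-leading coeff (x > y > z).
1. deg p = 1.
2. Reading off the gridlines: it crosses the y-axis at the gridline y = -2; one x-axis crossing is at x = -2.
3. These observations pin down the coefficients.

x + y - 3*z + 2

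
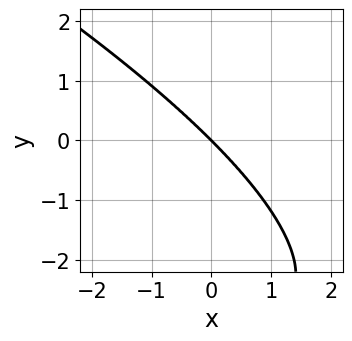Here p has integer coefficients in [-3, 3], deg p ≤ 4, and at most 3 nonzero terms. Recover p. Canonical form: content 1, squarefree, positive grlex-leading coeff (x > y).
deg p = 4.
Against the integer gridlines: one x-axis crossing is at x = 0; it meets the y-axis at y = 0 (among the integer gridlines).
Fitting integer coefficients to these (and the overall shape) gives p.

y^4 + 3*x^3 + 3*y^3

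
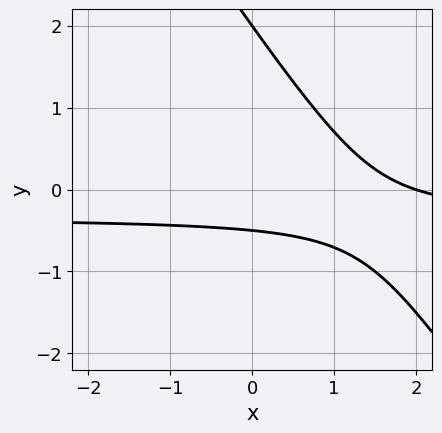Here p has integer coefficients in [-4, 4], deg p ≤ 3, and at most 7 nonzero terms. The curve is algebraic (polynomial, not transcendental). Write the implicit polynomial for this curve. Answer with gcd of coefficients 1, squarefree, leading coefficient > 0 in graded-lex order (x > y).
The degree is 2 — the shape is more complex than any degree-1 curve.
Reading off the gridlines: one x-axis crossing is at x = 2; it crosses the y-axis at the gridline y = 2.
Assembling these constraints gives the stated polynomial.

3*x*y + 2*y^2 + x - 3*y - 2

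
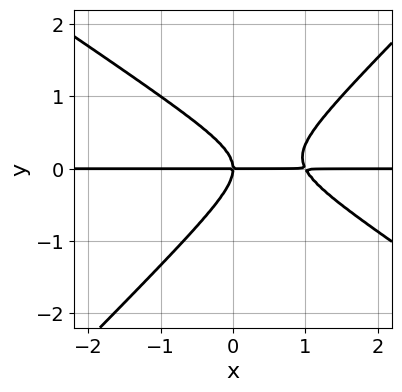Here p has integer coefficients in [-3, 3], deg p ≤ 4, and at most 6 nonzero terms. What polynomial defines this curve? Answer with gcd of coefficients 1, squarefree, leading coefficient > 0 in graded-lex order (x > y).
The degree is 3 — the shape is more complex than any degree-2 curve.
Reading off the gridlines: every point of the x-axis in the box is on the curve; it meets the y-axis at y = 0 (among the integer gridlines).
Solving for integer coefficients yields p as stated.

2*x^2*y + x*y^2 - 3*y^3 - 2*x*y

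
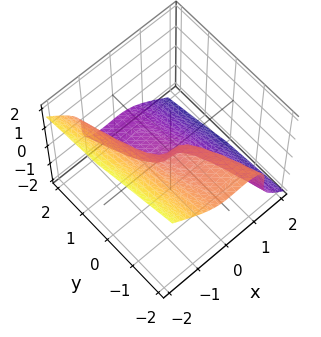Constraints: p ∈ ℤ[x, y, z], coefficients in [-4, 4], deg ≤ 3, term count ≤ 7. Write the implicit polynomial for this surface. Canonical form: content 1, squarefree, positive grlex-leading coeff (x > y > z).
Degree: the shape is more complex than any degree-2 surface, so deg p = 3.
From the visible intercepts: one x-axis crossing is at x = 0; it crosses the z-axis at the gridline z = 0; one y-axis crossing is at y = 0.
Together with the visible shape, these determine p as stated.

3*x^3 + x^2*y + 3*z^3 + z^2 + y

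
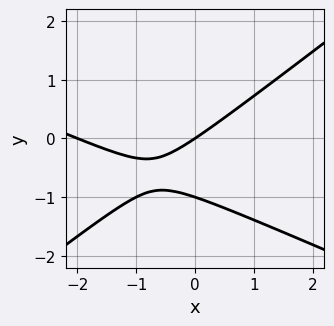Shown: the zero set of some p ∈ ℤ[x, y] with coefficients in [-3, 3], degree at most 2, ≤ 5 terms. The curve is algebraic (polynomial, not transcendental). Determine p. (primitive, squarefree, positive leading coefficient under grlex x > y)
First, deg p = 2. No degree-1 curve has this shape.
Then, observable constraints: among the integer gridlines, it crosses the y-axis at y ∈ {-1, 0}; the x-axis gridline crossings are at x ∈ {-2, 0}.
Finally, assembling these constraints gives the stated polynomial.

x^2 + x*y - 3*y^2 + 2*x - 3*y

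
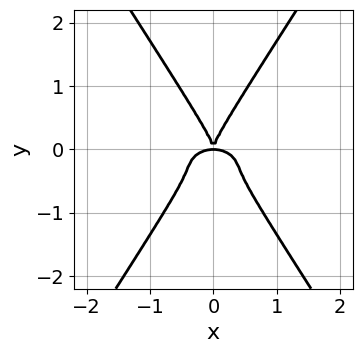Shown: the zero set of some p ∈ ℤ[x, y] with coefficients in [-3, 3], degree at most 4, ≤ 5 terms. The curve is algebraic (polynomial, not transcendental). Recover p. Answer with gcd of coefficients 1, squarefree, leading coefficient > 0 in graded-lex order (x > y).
The degree is 4 — a generic line meets the curve in up to 4 points.
Symmetries: the x ↦ −x reflection is a symmetry, so x appears only in even powers.
From the axis intercepts and sections: one y-axis crossing is at y = 0; it crosses the x-axis at the gridline x = 0.
These observations pin down the coefficients.

x^4 + 2*x^2*y^2 - y^4 + x^2*y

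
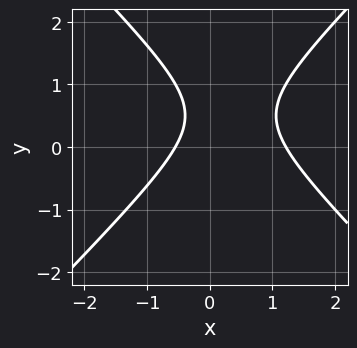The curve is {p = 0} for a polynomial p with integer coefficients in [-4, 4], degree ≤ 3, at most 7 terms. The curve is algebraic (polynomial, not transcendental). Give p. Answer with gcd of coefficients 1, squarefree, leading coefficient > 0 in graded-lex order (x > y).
3*x^2 - 3*y^2 - 2*x + 3*y - 2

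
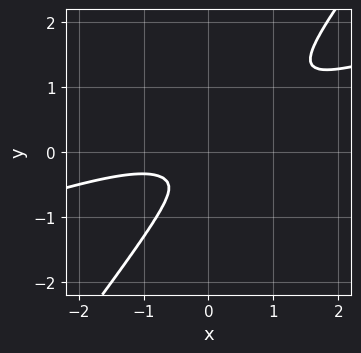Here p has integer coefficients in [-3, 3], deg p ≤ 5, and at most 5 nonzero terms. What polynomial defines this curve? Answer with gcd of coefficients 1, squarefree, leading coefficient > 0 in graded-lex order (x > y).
x^4 - 3*x^3*y + y^4 + x^3 + x^2

First, the degree is 4 — the shape is more complex than any degree-3 curve.
Finally, putting this together gives p.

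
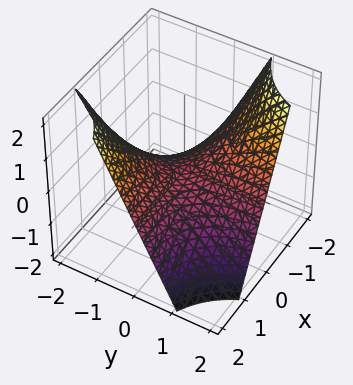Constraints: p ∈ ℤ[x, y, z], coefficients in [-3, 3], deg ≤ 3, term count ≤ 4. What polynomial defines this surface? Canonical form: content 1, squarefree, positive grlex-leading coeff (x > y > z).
x*y + z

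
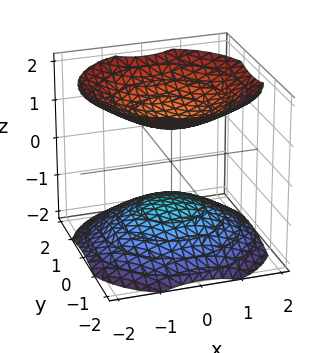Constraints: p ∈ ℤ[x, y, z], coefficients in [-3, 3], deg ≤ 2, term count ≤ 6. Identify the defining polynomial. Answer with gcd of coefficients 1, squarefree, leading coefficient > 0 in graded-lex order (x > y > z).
2*x^2 + 2*y^2 - 3*z^2 + 3

1. I count 2 distinct pieces. Treating them together as one polynomial.
2. Degree: a generic line meets the surface in up to 2 points, so deg p = 2.
3. Symmetries: the surface is invariant under rotation about z: p = q(x² + y², z).
4. From the visible intercepts: it misses every integer gridline on the x-axis; among the integer gridlines, it crosses the z-axis at z ∈ {-1, 1}; no y-intercept at any integer in the box.
5. Solving for integer coefficients yields p as stated.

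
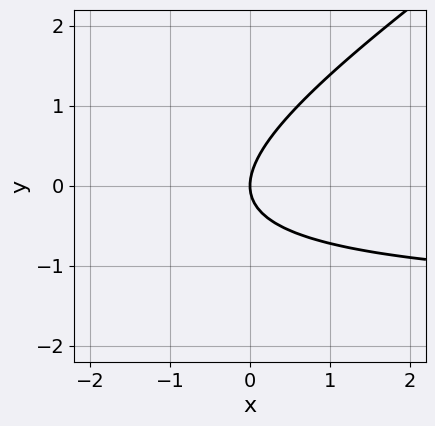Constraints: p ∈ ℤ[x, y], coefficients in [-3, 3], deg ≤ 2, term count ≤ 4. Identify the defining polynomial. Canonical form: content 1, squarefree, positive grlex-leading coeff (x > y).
(a) deg p = 2. A generic line meets the curve in up to 2 points.
(b) Checking where it meets the axes: one y-axis crossing is at y = 0; it meets the x-axis at x = 0 (among the integer gridlines).
(c) Solving for integer coefficients yields p as stated.

2*x*y - 3*y^2 + 3*x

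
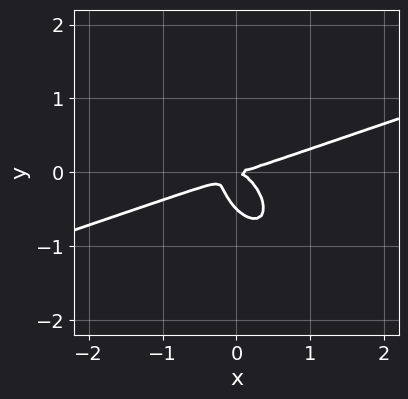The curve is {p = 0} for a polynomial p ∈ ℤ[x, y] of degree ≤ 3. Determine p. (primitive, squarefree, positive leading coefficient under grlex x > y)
1. deg p = 3.
2. Checking where it meets the axes: it crosses the y-axis at the gridline y = 0; one x-axis crossing is at x = 0.
3. Assembling these constraints gives the stated polynomial.

x^3 - 2*x^2*y - 2*x*y^2 - 2*y^3 - y^2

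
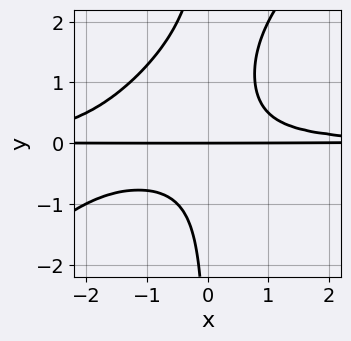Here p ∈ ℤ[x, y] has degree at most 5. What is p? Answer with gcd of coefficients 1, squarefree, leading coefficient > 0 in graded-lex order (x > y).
1. deg p = 4. The shape is more complex than any degree-3 curve.
2. Reading off the gridlines: every point of the x-axis in the box is on the curve; it meets the y-axis at y = 0 (among the integer gridlines).
3. Together with the visible shape, these determine p as stated.

2*x^2*y^2 - 2*x*y^3 + 3*x*y^2 - 2*y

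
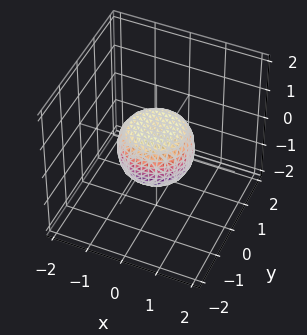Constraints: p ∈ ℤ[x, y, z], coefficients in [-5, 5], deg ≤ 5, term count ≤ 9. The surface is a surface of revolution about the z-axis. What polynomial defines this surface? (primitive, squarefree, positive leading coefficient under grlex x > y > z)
(a) The degree is 4 — a generic line meets the surface in up to 4 points.
(b) Symmetries: every cross-section ⟂ z is a circle, so x, y appear only via x² + y².
(c) Checking where it meets the axes: among the integer gridlines, it crosses the y-axis at y ∈ {-1, 1}; among the integer gridlines, it crosses the x-axis at x ∈ {-1, 1}.
(d) Putting this together gives p.

2*x^4 + 4*x^2*y^2 + 2*y^4 - x^2 - y^2 + 2*z^2 - 1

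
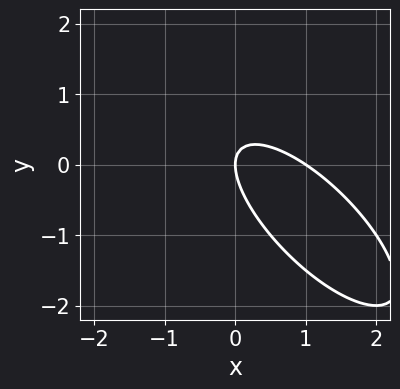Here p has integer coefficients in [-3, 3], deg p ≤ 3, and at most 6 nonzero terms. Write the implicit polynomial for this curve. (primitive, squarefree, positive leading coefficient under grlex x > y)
Degree: the shape is more complex than any degree-1 curve, so deg p = 2.
Observable constraints: among the integer gridlines, it crosses the x-axis at x ∈ {0, 1}; one y-axis crossing is at y = 0.
Assembling these constraints gives the stated polynomial.

2*x^2 + 3*x*y + 2*y^2 - 2*x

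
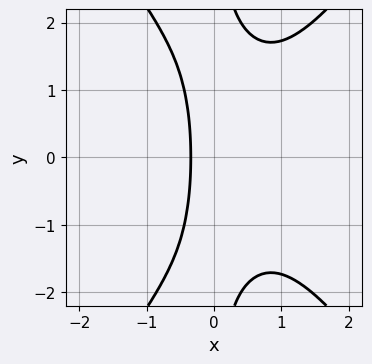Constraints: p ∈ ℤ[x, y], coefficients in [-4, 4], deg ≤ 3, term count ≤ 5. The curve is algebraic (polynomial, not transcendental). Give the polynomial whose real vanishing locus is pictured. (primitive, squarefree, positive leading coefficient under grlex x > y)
1. Degree: a generic line meets the curve in up to 3 points, so deg p = 3.
2. Symmetries: the y ↦ −y reflection is a symmetry, so y appears only in even powers.
3. Against the integer gridlines: no y-intercept at any integer in the box.
4. These observations pin down the coefficients.

2*x^3 - x*y^2 - 2*x^2 + 2*x + 1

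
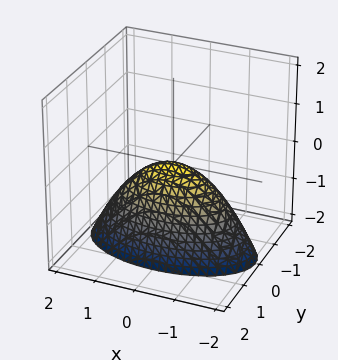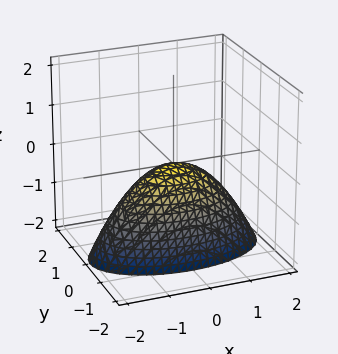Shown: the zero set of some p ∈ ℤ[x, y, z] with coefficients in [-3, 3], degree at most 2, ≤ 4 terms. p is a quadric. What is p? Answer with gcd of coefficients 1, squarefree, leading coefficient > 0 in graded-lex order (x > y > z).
x^2 + 3*y^2 + 2*z

deg p = 2.
Symmetries: it's symmetric under y → −y, forcing even powers of y; the x ↦ −x reflection is a symmetry, so x appears only in even powers.
Reading off the gridlines: it meets the y-axis at y = 0 (among the integer gridlines); it meets the x-axis at x = 0 (among the integer gridlines); one z-axis crossing is at z = 0.
The integer polynomial consistent with all of this is the stated p.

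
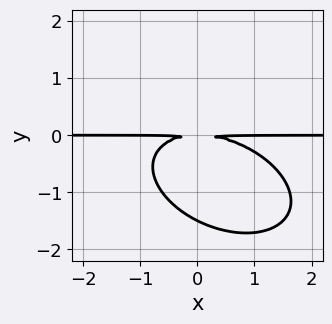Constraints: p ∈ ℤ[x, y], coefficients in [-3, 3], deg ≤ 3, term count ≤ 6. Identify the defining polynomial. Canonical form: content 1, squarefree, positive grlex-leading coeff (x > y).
x^2*y + x*y^2 + 2*y^3 + 3*y^2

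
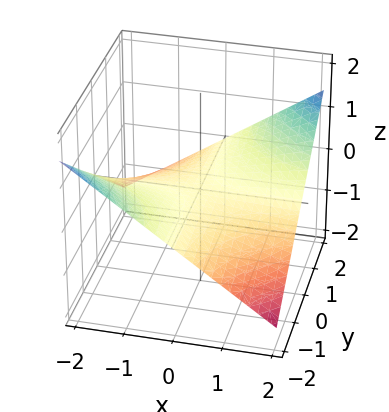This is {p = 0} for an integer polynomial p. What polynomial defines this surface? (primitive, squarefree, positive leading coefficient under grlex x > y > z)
x*y - 3*z

(a) deg p = 2.
(b) Reading off the gridlines: one z-axis crossing is at z = 0; every point of the y-axis in the box is on the surface.
(c) Together with the visible shape, these determine p as stated.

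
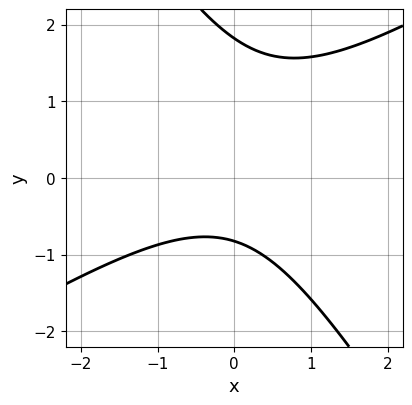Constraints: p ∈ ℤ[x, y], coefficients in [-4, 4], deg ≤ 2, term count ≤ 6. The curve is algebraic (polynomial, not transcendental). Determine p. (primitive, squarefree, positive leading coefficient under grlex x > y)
First, degree: the shape is more complex than any degree-1 curve, so deg p = 2.
Then, checking where it meets the axes: the curve avoids every integer x-axis point in the box.
Finally, fitting integer coefficients to these (and the overall shape) gives p.

2*x^2 - 2*x*y - 2*y^2 + 2*y + 3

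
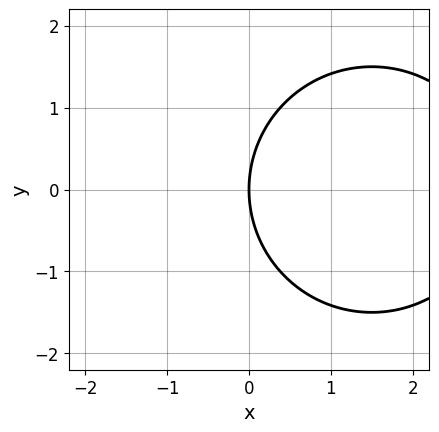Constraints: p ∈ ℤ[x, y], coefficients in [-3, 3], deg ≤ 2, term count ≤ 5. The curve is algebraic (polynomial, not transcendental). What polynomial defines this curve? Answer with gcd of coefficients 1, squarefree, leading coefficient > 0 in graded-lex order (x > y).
x^2 + y^2 - 3*x

1. deg p = 2. The shape is more complex than any degree-1 curve.
2. Symmetries: it's symmetric under y → −y, forcing even powers of y.
3. Against the integer gridlines: it crosses the y-axis at the gridline y = 0; it meets the x-axis at x = 0 (among the integer gridlines).
4. The integer polynomial consistent with all of this is the stated p.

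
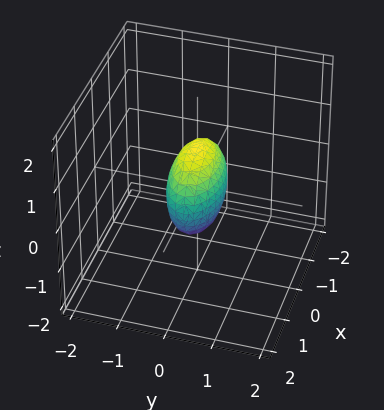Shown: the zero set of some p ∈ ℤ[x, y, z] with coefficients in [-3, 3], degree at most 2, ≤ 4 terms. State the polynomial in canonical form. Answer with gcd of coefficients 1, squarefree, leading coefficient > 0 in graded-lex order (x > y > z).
1. Degree: a closed, bounded, convex surface; a quadric, so deg p = 2.
2. Symmetries: mirror symmetry z ↦ −z ⇒ only even powers of z; it's symmetric under y → −y, forcing even powers of y; it's symmetric under x → −x, forcing even powers of x.
3. Checking where it meets the axes: among the integer gridlines, it crosses the z-axis at z ∈ {-1, 1}; the x-axis gridline crossings are at x ∈ {-1, 1}.
4. Assembling these constraints gives the stated polynomial.

x^2 + 3*y^2 + z^2 - 1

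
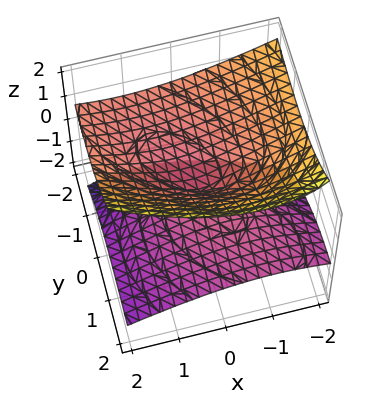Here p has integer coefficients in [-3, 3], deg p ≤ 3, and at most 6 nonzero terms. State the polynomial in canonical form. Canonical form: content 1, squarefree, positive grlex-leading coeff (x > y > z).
I count 2 distinct pieces. Treating them together as one polynomial.
The degree is 2 — the shape is more complex than any degree-1 surface.
Against the integer gridlines: it meets the x-axis at x = 0 (among the integer gridlines); it crosses the z-axis at the gridline z = 0.
Together with the visible shape, these determine p as stated.

x^2 + x*y + y^2 + 3*y*z - 3*z^2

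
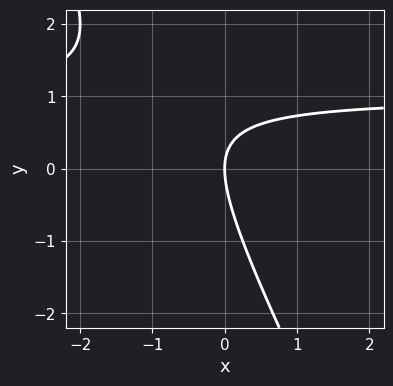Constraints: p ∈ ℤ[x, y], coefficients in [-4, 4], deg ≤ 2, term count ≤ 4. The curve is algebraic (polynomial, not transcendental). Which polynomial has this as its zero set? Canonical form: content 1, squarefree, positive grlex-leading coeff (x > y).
1. Degree: a generic line meets the curve in up to 2 points, so deg p = 2.
2. From the visible intercepts: it meets the x-axis at x = 0 (among the integer gridlines); it meets the y-axis at y = 0 (among the integer gridlines).
3. Putting this together gives p.

2*x*y + y^2 - 2*x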